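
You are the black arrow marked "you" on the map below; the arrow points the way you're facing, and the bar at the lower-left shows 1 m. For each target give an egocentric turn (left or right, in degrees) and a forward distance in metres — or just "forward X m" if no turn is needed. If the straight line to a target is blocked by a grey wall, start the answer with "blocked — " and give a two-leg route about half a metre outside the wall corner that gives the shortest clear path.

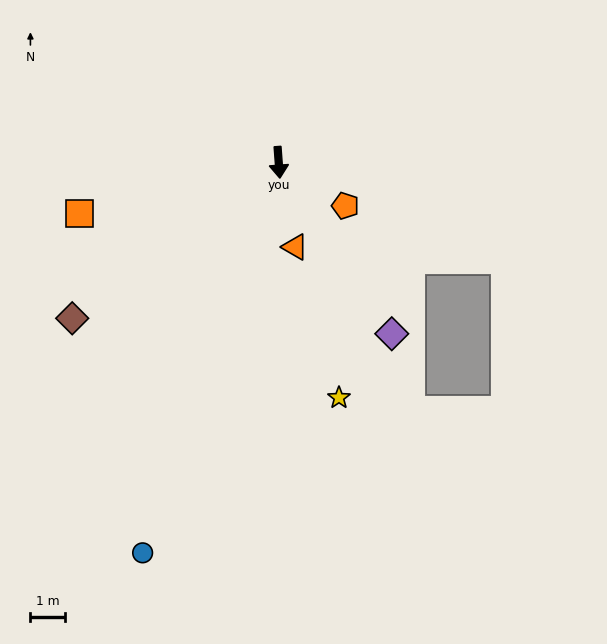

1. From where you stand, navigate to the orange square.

turn right 80°, forward 6.0 m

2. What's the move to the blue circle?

turn right 23°, forward 12.0 m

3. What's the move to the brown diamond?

turn right 57°, forward 7.5 m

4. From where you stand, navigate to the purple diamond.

turn left 29°, forward 6.0 m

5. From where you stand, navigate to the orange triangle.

turn left 7°, forward 2.5 m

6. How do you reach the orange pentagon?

turn left 53°, forward 2.3 m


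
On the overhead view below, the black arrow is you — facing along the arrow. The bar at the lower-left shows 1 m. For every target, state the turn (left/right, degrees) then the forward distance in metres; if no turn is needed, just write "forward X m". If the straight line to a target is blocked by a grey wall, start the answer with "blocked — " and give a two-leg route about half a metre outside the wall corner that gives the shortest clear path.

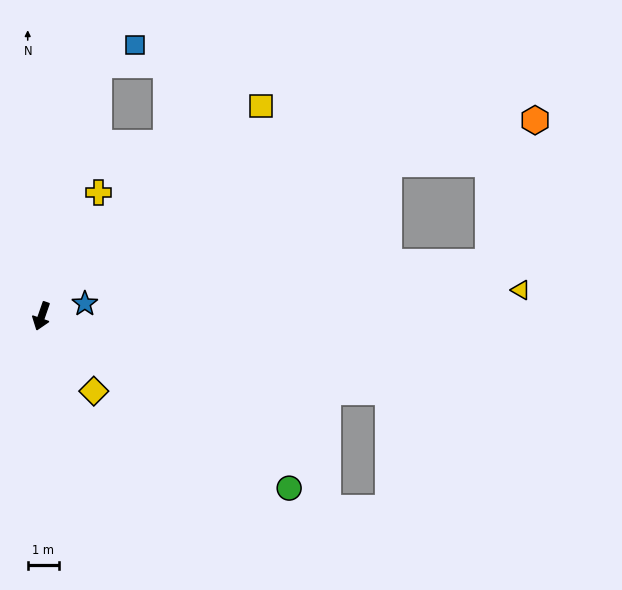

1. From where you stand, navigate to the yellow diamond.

turn left 54°, forward 3.0 m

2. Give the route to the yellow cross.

turn left 174°, forward 4.4 m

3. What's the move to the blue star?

turn left 125°, forward 1.5 m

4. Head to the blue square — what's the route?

blocked — turn right 174°, forward 8.4 m, then turn right 48°, forward 1.3 m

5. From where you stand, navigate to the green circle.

turn left 74°, forward 9.8 m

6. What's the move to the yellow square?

turn left 153°, forward 9.9 m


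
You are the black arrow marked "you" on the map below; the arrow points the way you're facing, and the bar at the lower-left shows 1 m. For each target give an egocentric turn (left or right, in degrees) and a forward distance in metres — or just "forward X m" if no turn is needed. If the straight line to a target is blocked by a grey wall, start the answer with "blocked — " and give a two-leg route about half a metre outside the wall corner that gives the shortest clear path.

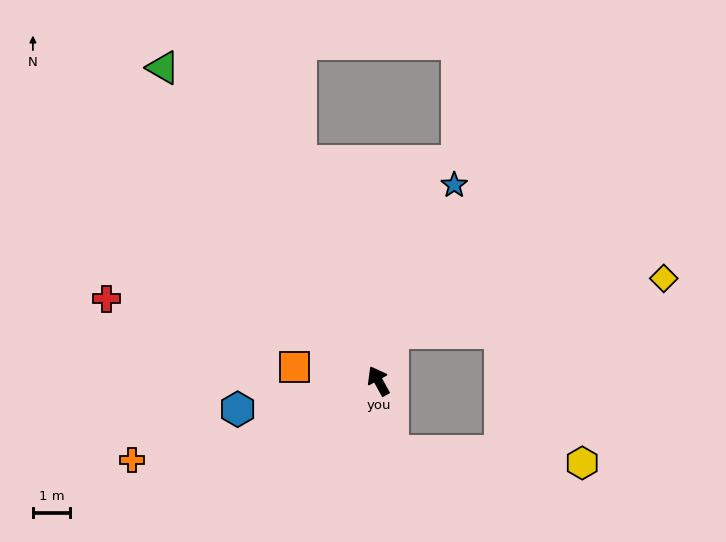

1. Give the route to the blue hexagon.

turn left 72°, forward 3.9 m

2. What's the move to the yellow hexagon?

blocked — turn left 163°, forward 1.9 m, then turn left 74°, forward 5.1 m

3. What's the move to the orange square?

turn left 52°, forward 2.3 m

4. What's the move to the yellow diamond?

blocked — turn right 46°, forward 1.3 m, then turn right 61°, forward 7.4 m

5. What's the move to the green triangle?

turn left 6°, forward 10.2 m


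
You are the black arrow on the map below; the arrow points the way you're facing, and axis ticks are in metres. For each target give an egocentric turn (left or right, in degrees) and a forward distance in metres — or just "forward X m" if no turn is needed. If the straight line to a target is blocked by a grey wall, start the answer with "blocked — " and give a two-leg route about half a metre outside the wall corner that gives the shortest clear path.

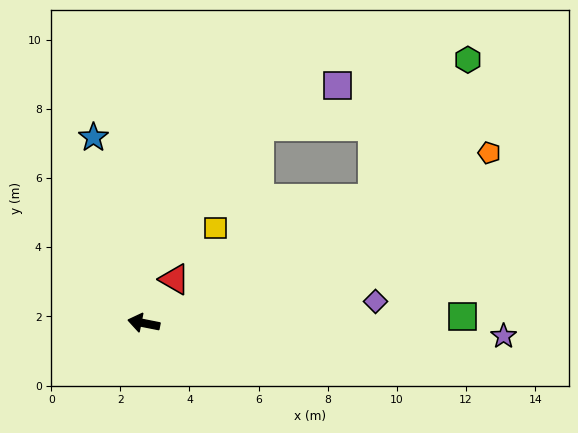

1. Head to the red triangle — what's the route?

turn right 114°, forward 1.5 m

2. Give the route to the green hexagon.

blocked — turn right 140°, forward 7.5 m, then turn left 27°, forward 4.9 m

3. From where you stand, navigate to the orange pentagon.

turn right 143°, forward 11.1 m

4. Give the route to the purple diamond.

turn right 163°, forward 6.7 m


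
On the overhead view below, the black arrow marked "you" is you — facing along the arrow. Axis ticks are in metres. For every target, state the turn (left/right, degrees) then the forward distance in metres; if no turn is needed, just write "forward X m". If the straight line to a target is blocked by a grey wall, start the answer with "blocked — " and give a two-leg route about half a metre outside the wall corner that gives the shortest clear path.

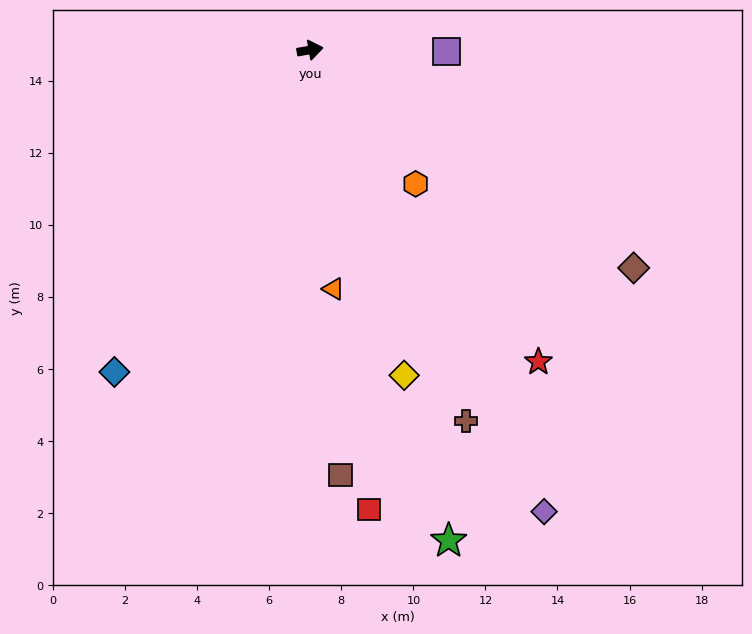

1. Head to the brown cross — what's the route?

turn right 77°, forward 11.2 m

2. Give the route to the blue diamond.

turn right 131°, forward 10.5 m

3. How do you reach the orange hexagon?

turn right 62°, forward 4.7 m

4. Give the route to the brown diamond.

turn right 44°, forward 10.8 m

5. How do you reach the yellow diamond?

turn right 84°, forward 9.4 m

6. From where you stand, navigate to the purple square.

turn right 10°, forward 3.8 m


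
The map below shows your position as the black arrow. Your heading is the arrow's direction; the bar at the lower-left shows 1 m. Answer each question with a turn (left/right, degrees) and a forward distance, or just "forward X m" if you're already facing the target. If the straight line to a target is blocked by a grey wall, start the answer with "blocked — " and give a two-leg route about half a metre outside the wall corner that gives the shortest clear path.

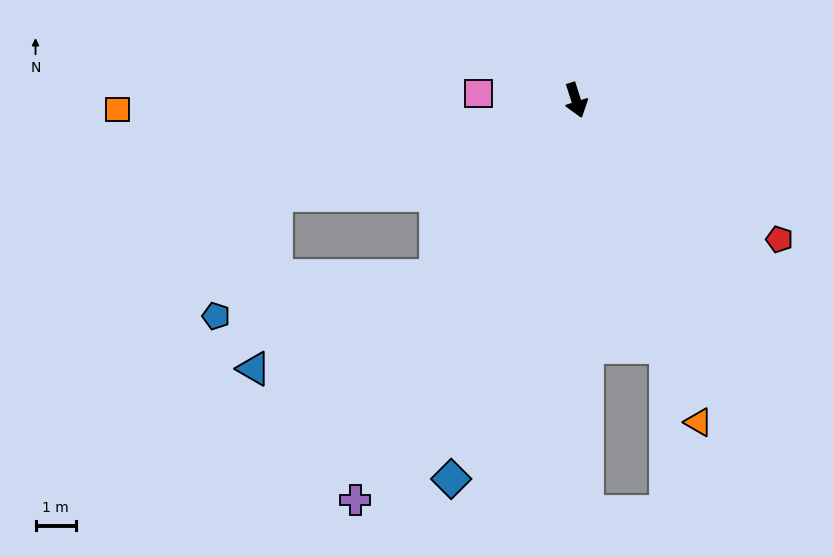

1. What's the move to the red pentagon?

turn left 38°, forward 6.1 m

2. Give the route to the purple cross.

turn right 47°, forward 11.2 m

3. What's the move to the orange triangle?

turn left 3°, forward 8.5 m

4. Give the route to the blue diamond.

turn right 36°, forward 9.8 m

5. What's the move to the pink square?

turn right 112°, forward 2.4 m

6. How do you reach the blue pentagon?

blocked — turn right 56°, forward 5.5 m, then turn right 41°, forward 5.5 m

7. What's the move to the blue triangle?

blocked — turn right 56°, forward 5.5 m, then turn right 25°, forward 5.0 m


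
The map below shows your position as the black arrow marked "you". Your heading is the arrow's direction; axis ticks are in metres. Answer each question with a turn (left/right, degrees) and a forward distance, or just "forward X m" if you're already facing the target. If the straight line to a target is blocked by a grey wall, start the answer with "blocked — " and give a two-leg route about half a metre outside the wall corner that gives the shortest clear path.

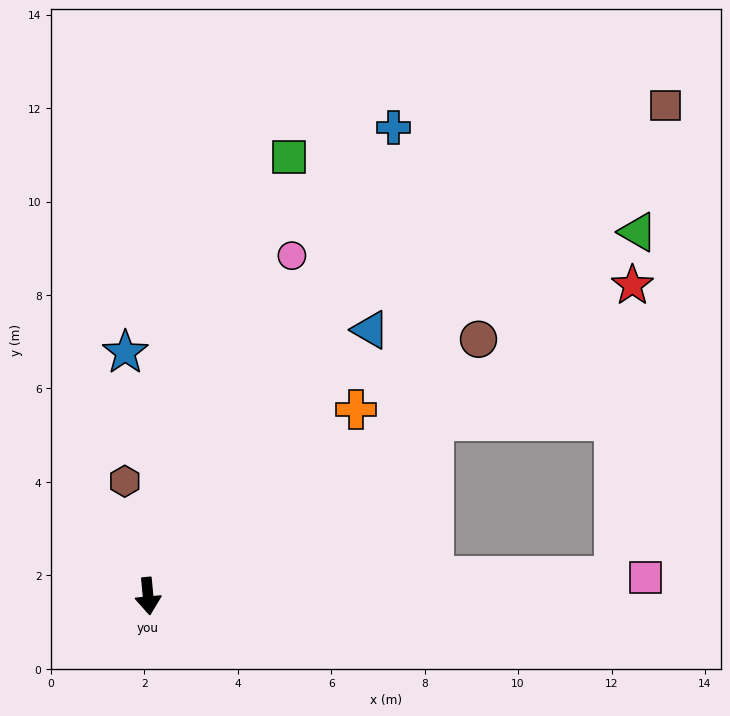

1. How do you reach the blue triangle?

turn left 135°, forward 7.4 m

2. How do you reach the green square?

turn left 157°, forward 9.9 m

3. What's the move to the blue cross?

turn left 147°, forward 11.3 m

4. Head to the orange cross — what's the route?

turn left 127°, forward 6.0 m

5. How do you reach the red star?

turn left 117°, forward 12.3 m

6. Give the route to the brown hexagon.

turn right 174°, forward 2.5 m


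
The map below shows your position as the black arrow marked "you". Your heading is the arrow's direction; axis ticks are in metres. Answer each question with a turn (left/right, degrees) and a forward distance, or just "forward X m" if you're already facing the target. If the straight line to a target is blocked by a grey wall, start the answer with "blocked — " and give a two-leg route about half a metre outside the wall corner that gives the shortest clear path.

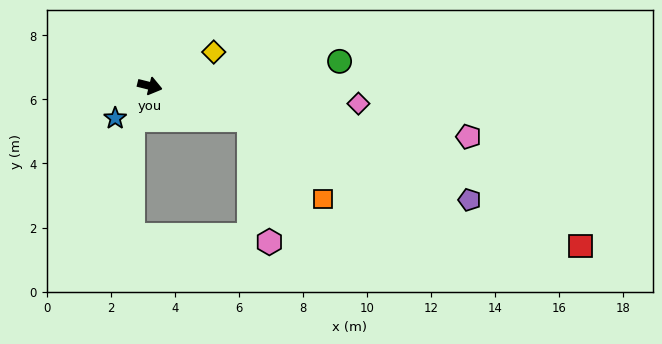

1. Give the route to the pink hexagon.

blocked — turn right 4°, forward 3.3 m, then turn right 63°, forward 3.9 m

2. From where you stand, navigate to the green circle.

turn left 21°, forward 6.0 m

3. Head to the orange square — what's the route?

blocked — turn right 4°, forward 3.3 m, then turn right 30°, forward 3.4 m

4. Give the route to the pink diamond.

turn left 9°, forward 6.5 m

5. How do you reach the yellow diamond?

turn left 42°, forward 2.3 m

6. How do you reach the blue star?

turn right 123°, forward 1.5 m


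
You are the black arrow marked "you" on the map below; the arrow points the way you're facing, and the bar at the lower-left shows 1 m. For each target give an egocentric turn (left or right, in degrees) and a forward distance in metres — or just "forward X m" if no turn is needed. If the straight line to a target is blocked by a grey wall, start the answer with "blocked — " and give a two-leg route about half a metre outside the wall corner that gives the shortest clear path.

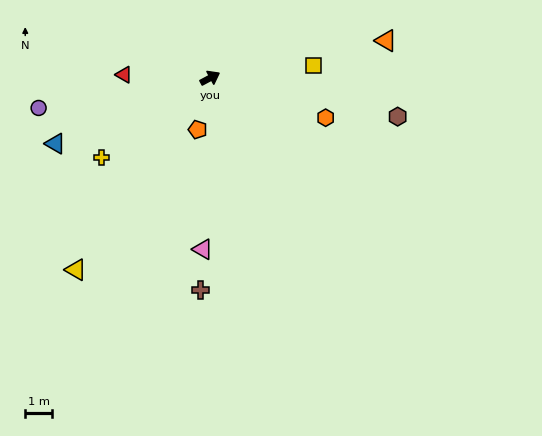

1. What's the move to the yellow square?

turn right 21°, forward 3.9 m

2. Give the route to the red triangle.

turn left 150°, forward 3.2 m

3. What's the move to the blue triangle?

turn left 175°, forward 6.3 m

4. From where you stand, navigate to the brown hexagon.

turn right 40°, forward 7.1 m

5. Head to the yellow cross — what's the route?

turn right 172°, forward 5.0 m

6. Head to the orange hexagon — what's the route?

turn right 47°, forward 4.6 m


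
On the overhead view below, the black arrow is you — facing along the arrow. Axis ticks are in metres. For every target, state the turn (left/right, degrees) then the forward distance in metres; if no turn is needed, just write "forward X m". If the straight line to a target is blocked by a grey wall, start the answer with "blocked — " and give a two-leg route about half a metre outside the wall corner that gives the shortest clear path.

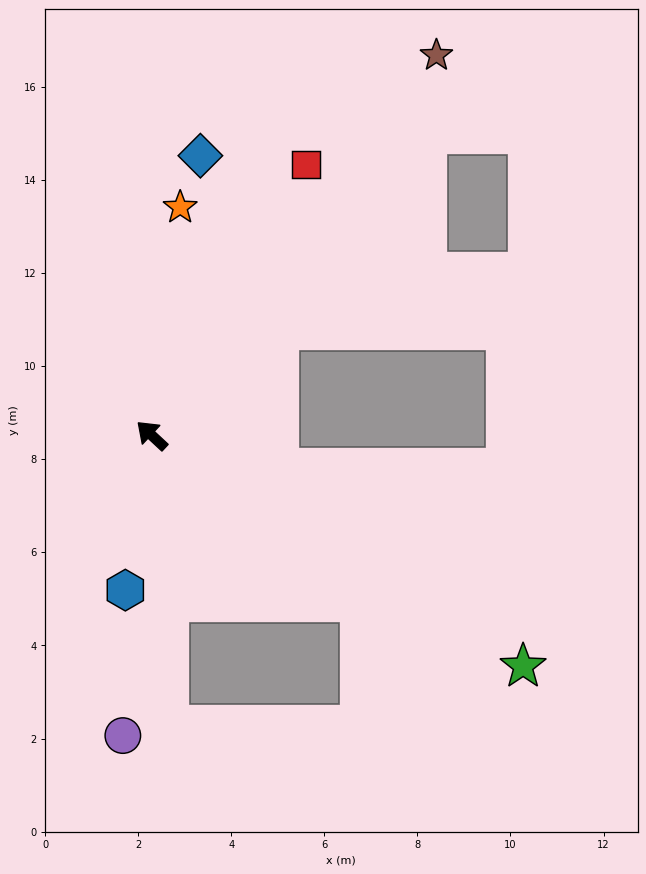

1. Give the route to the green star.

turn right 169°, forward 9.4 m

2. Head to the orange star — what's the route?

turn right 54°, forward 4.9 m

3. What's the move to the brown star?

turn right 84°, forward 10.2 m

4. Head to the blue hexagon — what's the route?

turn left 123°, forward 3.4 m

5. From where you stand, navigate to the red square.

turn right 77°, forward 6.7 m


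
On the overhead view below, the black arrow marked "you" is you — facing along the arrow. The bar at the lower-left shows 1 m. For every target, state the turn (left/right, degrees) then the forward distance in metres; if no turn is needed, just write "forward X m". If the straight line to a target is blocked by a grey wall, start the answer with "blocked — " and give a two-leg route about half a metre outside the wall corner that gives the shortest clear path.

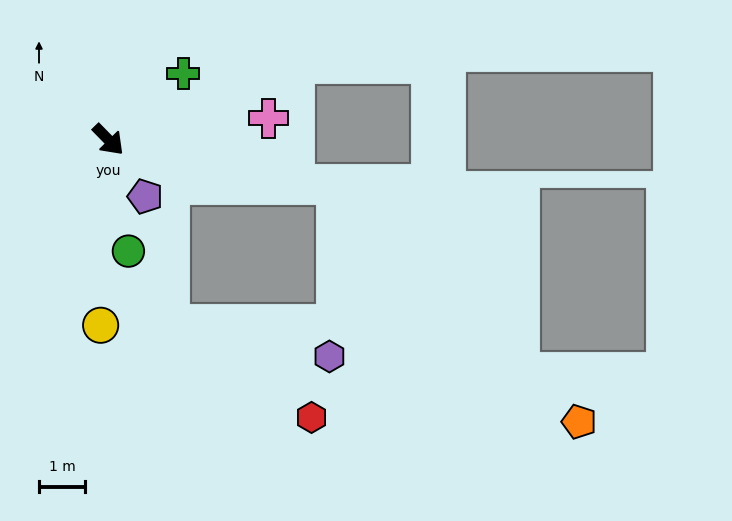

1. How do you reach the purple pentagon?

turn right 11°, forward 1.5 m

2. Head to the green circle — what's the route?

turn right 34°, forward 2.4 m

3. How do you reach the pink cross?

turn left 53°, forward 3.5 m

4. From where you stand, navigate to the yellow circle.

turn right 47°, forward 4.0 m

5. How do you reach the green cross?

turn left 87°, forward 2.2 m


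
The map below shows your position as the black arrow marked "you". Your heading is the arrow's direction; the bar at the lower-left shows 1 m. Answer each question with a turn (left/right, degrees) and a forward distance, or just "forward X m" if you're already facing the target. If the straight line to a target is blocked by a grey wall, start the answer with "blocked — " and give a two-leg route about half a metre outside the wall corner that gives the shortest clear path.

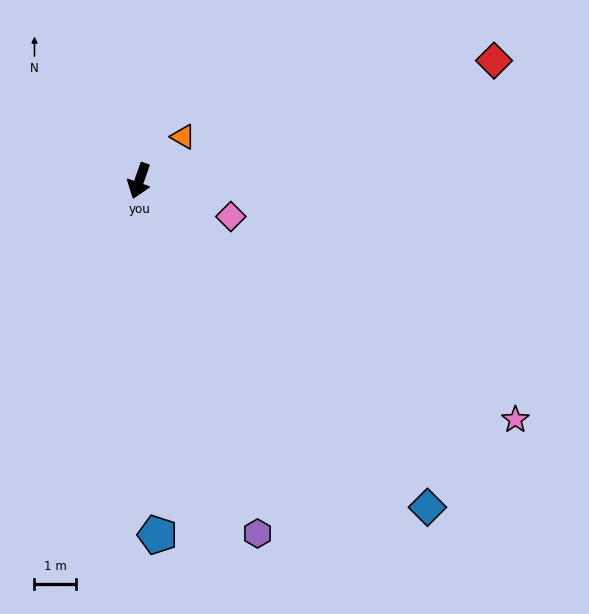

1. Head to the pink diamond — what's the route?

turn left 88°, forward 2.4 m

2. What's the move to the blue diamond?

turn left 61°, forward 10.4 m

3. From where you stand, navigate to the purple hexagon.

turn left 38°, forward 8.9 m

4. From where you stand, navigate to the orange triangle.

turn left 154°, forward 1.5 m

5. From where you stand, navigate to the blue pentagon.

turn left 22°, forward 8.5 m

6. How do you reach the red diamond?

turn left 128°, forward 9.0 m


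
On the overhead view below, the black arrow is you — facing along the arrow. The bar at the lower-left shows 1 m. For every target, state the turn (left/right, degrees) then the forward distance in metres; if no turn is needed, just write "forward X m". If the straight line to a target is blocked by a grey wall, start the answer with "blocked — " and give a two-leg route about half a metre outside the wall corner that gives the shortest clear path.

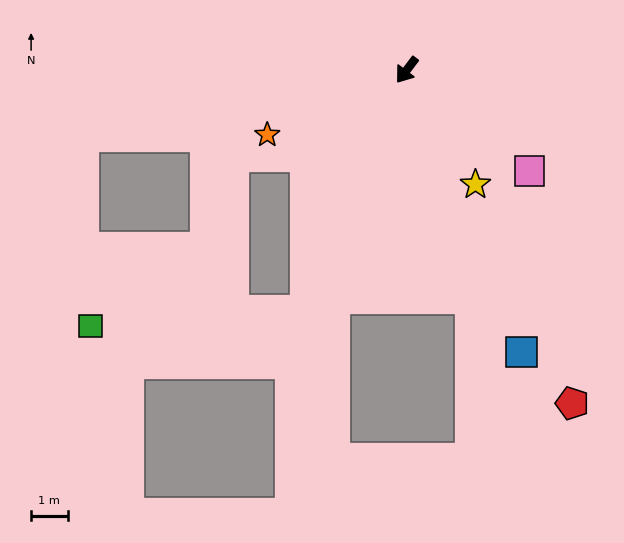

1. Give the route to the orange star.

turn right 28°, forward 4.2 m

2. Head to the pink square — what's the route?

turn left 88°, forward 4.3 m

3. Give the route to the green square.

blocked — turn left 14°, forward 7.1 m, then turn right 63°, forward 5.9 m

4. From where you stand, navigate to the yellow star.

turn left 68°, forward 3.6 m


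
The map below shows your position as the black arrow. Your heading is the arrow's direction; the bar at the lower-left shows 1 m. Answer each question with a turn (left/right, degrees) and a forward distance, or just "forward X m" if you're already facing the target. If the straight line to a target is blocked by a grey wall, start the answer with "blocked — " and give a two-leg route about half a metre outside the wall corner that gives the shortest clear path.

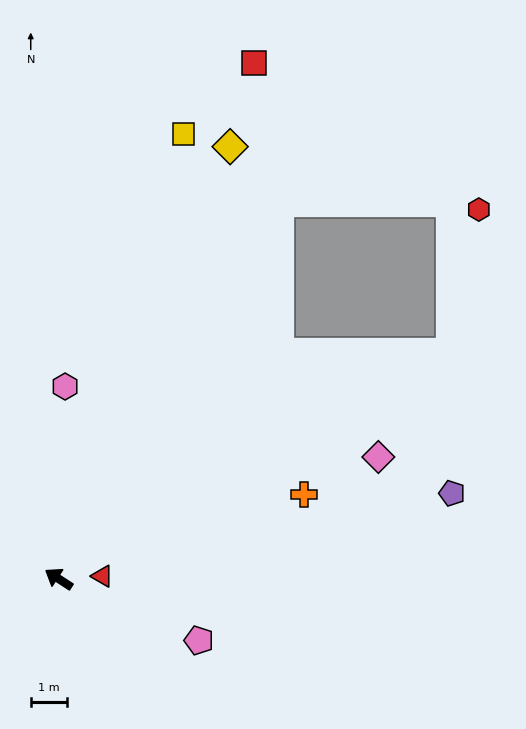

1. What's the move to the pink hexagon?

turn right 59°, forward 5.3 m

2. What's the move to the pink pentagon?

turn right 171°, forward 4.2 m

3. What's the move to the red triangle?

turn right 143°, forward 1.2 m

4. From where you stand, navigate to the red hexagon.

blocked — turn right 117°, forward 12.5 m, then turn left 49°, forward 4.0 m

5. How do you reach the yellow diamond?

turn right 79°, forward 12.8 m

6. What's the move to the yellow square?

turn right 73°, forward 12.8 m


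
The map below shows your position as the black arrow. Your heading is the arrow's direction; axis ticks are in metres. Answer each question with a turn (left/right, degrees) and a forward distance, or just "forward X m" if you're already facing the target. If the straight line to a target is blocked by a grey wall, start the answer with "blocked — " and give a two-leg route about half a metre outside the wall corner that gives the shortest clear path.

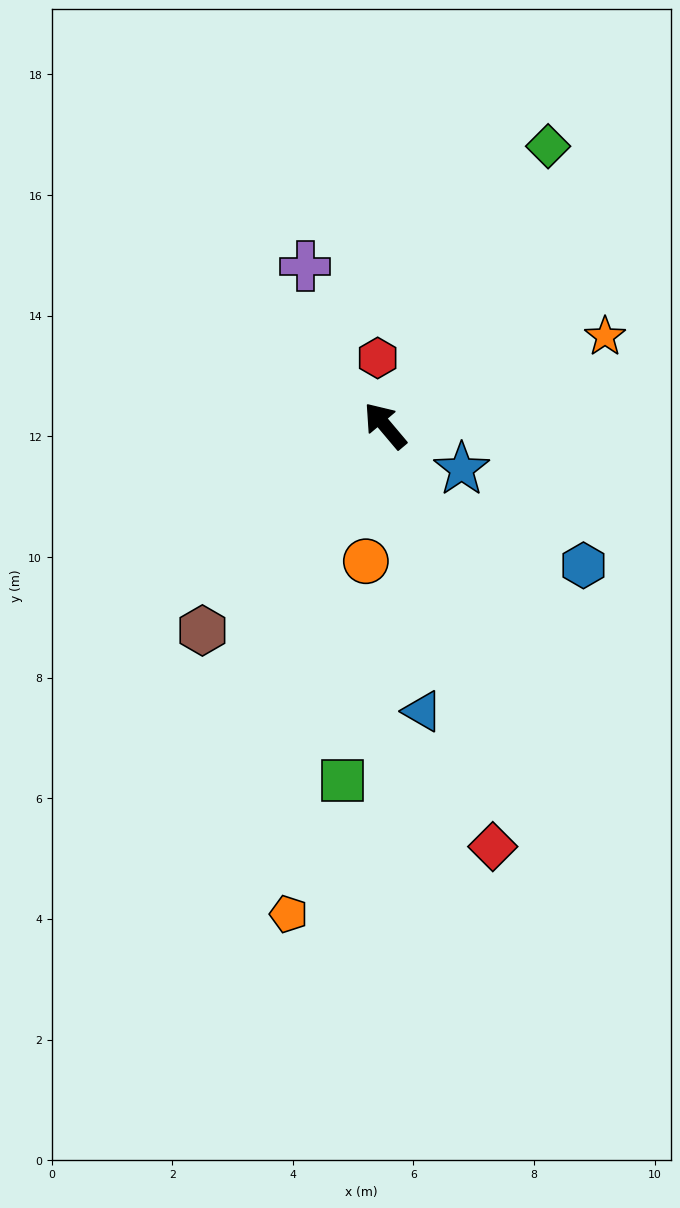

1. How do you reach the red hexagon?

turn right 34°, forward 1.1 m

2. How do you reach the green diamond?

turn right 70°, forward 5.4 m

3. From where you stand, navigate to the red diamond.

turn left 154°, forward 7.2 m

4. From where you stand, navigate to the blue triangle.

turn left 147°, forward 4.8 m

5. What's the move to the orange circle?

turn left 132°, forward 2.3 m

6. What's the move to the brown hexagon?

turn left 98°, forward 4.5 m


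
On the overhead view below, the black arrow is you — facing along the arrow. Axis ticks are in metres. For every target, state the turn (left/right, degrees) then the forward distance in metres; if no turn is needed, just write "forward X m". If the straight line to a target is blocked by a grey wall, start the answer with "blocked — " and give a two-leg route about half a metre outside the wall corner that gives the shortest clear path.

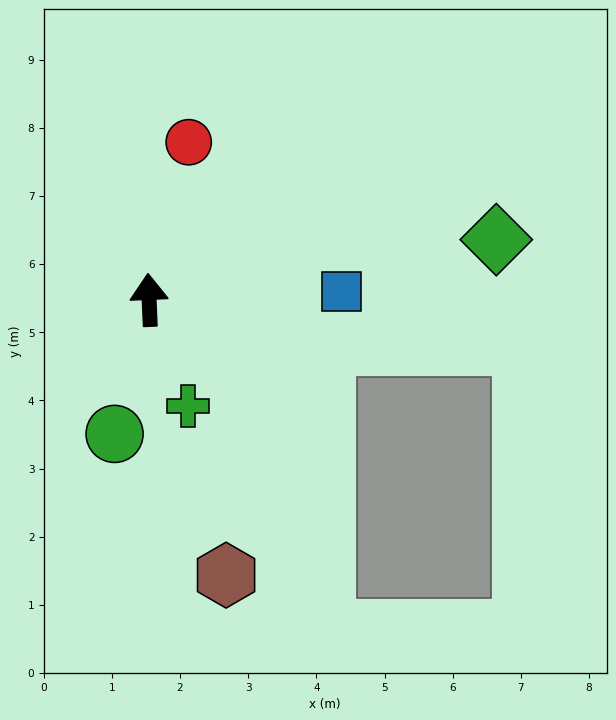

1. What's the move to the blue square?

turn right 90°, forward 2.8 m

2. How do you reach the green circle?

turn left 163°, forward 2.0 m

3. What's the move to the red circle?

turn right 17°, forward 2.4 m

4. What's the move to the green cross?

turn right 162°, forward 1.7 m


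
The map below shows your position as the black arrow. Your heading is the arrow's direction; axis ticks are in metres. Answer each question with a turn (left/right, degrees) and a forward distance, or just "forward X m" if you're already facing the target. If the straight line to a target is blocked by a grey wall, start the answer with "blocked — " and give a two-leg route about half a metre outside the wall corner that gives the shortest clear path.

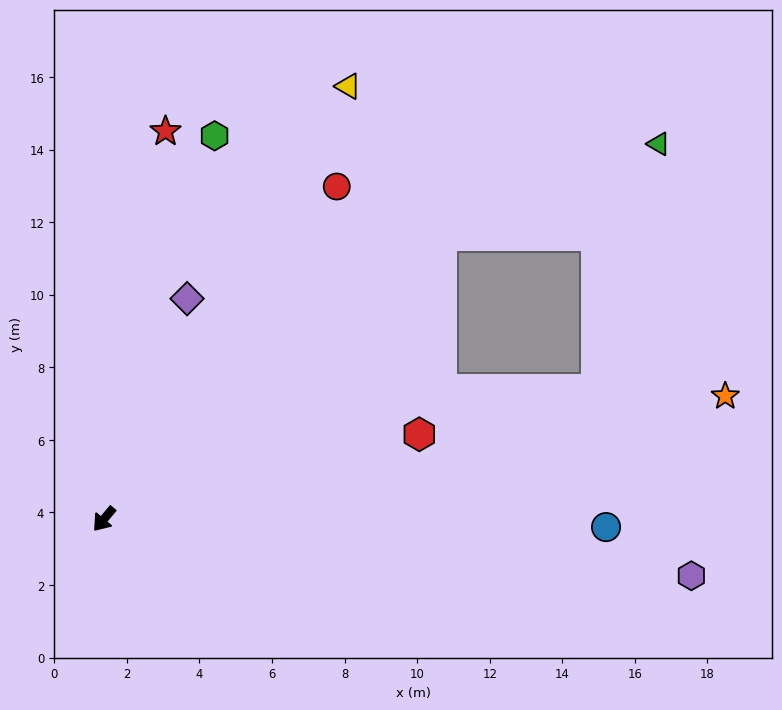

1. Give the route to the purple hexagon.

turn left 124°, forward 16.3 m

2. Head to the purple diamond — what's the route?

turn right 161°, forward 6.5 m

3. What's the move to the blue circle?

turn left 129°, forward 13.8 m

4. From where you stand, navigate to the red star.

turn right 149°, forward 10.8 m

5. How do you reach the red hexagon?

turn left 145°, forward 9.0 m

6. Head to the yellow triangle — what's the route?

turn right 170°, forward 13.7 m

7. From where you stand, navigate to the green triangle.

blocked — turn left 170°, forward 12.2 m, then turn right 17°, forward 6.5 m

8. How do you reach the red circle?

turn right 175°, forward 11.2 m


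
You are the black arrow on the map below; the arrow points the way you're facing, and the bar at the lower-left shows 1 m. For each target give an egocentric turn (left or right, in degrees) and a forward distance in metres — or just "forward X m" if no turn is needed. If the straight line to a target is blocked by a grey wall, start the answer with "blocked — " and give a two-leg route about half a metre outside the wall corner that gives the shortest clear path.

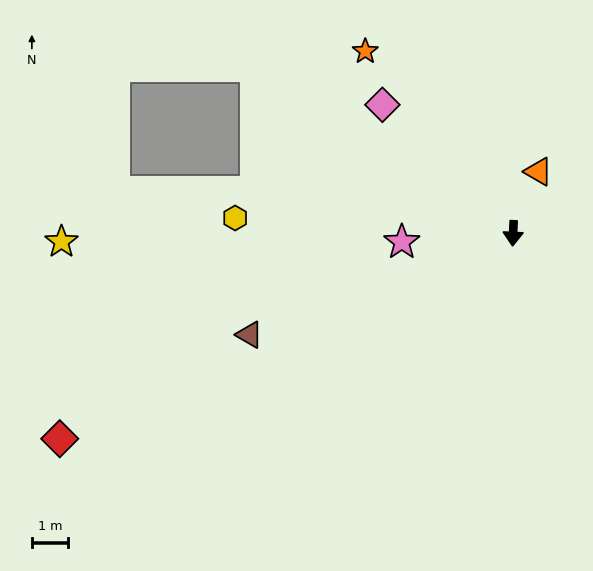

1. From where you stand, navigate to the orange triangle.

turn left 160°, forward 1.8 m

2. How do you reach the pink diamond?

turn right 132°, forward 5.1 m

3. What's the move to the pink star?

turn right 83°, forward 3.1 m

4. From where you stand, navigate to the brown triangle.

turn right 66°, forward 7.8 m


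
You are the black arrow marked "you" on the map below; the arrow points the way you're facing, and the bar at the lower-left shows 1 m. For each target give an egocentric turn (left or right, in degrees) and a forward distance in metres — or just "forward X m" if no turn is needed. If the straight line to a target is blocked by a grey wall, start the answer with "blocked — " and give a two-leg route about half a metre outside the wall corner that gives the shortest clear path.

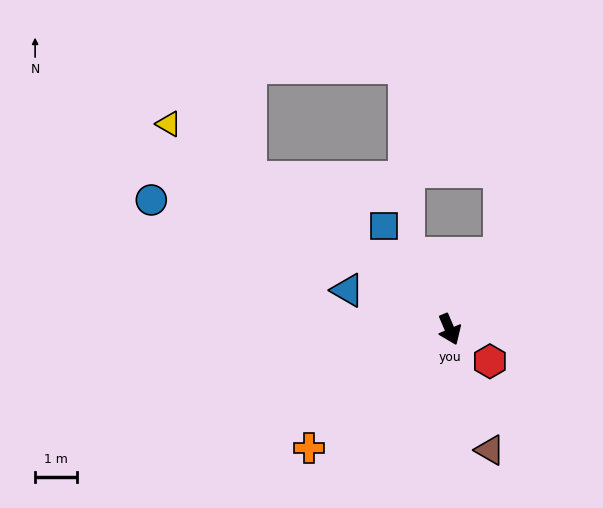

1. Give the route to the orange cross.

turn right 73°, forward 4.4 m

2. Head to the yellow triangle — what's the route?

turn right 149°, forward 8.3 m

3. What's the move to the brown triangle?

turn right 5°, forward 3.0 m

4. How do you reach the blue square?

turn right 171°, forward 2.9 m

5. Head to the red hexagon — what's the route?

turn left 29°, forward 1.2 m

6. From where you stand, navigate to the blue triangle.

turn right 134°, forward 2.6 m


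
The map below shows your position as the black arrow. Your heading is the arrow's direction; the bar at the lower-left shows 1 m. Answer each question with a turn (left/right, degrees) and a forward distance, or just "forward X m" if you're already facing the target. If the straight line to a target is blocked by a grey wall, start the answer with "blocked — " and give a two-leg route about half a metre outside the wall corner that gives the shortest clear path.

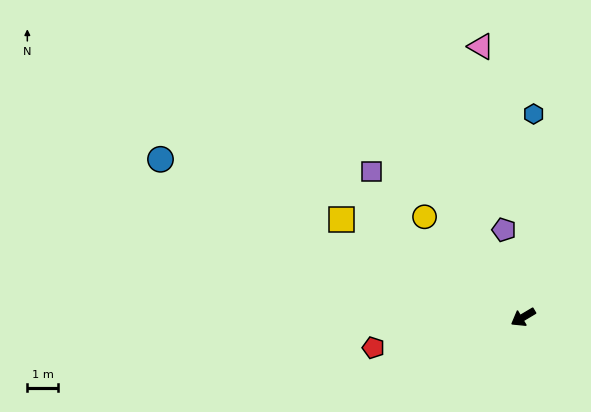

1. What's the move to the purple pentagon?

turn right 108°, forward 2.9 m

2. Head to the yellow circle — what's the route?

turn right 76°, forward 4.6 m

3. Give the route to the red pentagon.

turn right 19°, forward 5.0 m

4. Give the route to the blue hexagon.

turn right 124°, forward 6.7 m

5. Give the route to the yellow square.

turn right 59°, forward 6.8 m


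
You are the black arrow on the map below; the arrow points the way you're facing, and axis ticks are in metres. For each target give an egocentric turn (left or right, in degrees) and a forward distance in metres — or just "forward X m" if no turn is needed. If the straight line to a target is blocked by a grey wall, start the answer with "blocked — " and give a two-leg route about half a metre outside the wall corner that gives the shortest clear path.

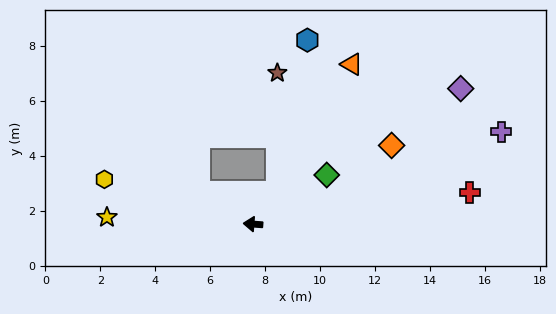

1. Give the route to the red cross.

turn right 167°, forward 8.0 m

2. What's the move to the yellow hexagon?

turn right 13°, forward 5.7 m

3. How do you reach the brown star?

blocked — turn right 123°, forward 1.4 m, then turn left 37°, forward 4.3 m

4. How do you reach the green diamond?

turn right 142°, forward 3.2 m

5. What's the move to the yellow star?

forward 5.3 m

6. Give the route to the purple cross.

turn right 155°, forward 9.6 m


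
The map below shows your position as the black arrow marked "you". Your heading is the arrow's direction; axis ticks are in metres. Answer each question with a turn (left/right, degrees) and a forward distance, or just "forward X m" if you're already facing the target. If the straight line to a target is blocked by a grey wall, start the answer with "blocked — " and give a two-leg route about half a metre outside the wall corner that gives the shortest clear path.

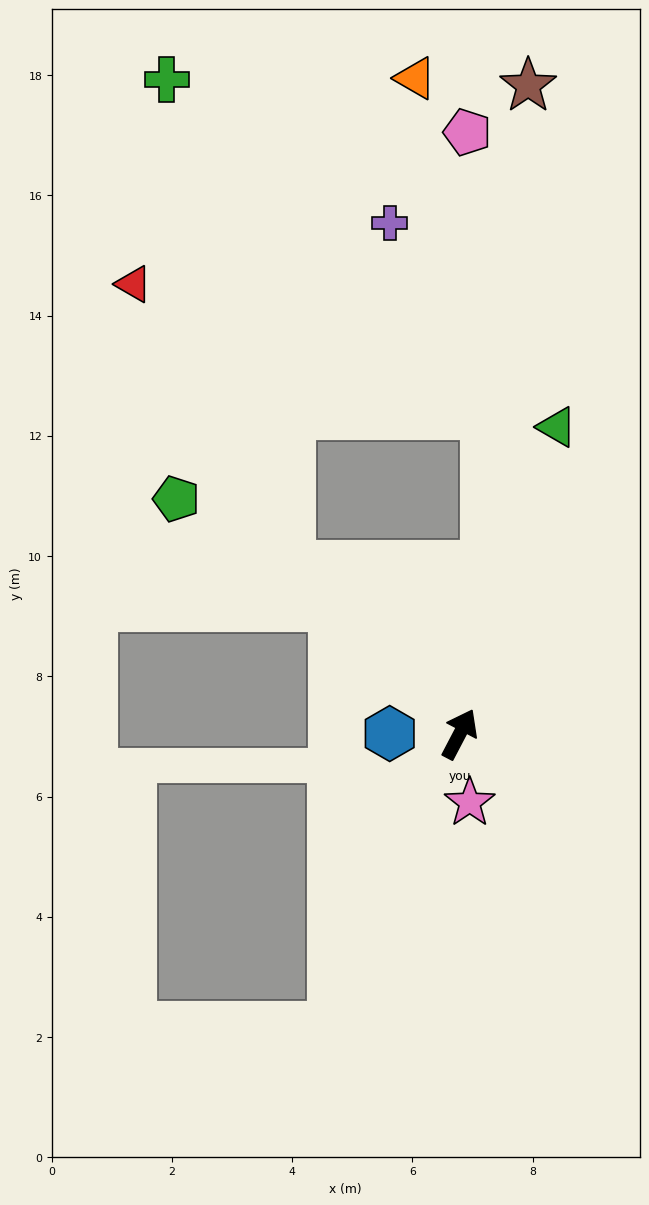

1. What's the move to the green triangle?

turn left 10°, forward 5.4 m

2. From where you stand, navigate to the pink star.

turn right 144°, forward 1.2 m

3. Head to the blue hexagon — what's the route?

turn left 117°, forward 1.2 m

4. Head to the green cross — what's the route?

blocked — turn left 73°, forward 4.0 m, then turn right 31°, forward 8.3 m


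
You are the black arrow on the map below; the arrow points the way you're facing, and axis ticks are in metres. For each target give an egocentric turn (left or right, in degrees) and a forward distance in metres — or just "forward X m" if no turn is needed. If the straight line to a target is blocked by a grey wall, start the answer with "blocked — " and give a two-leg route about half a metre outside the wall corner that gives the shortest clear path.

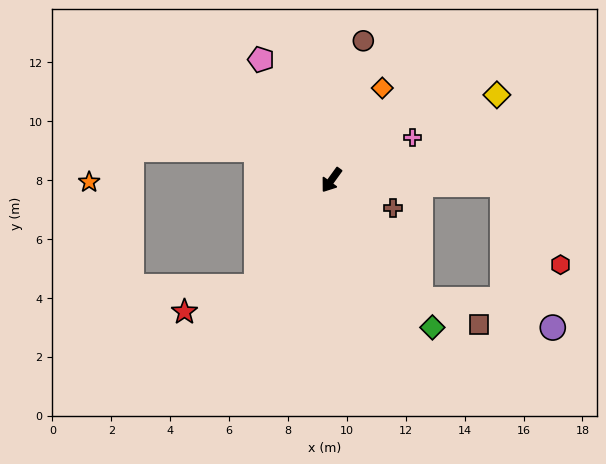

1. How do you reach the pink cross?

turn left 154°, forward 3.1 m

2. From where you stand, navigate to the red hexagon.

blocked — turn left 124°, forward 5.8 m, then turn right 52°, forward 3.4 m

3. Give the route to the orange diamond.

turn right 173°, forward 3.6 m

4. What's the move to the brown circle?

turn right 157°, forward 4.9 m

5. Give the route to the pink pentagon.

turn right 114°, forward 4.7 m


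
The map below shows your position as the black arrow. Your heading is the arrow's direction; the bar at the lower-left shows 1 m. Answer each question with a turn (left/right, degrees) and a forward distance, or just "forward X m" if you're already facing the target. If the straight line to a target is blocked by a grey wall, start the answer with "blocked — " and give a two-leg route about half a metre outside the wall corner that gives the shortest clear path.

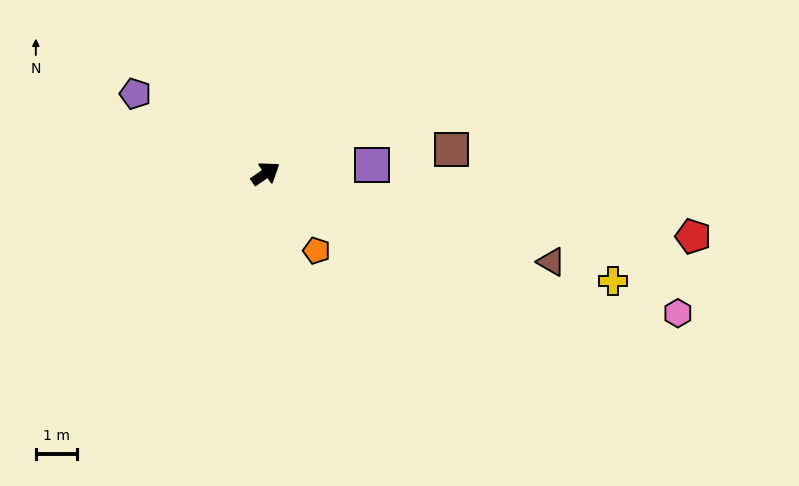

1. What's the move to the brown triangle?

turn right 52°, forward 7.3 m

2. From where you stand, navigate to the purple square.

turn right 30°, forward 2.6 m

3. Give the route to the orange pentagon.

turn right 91°, forward 2.3 m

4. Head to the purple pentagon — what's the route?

turn left 114°, forward 3.7 m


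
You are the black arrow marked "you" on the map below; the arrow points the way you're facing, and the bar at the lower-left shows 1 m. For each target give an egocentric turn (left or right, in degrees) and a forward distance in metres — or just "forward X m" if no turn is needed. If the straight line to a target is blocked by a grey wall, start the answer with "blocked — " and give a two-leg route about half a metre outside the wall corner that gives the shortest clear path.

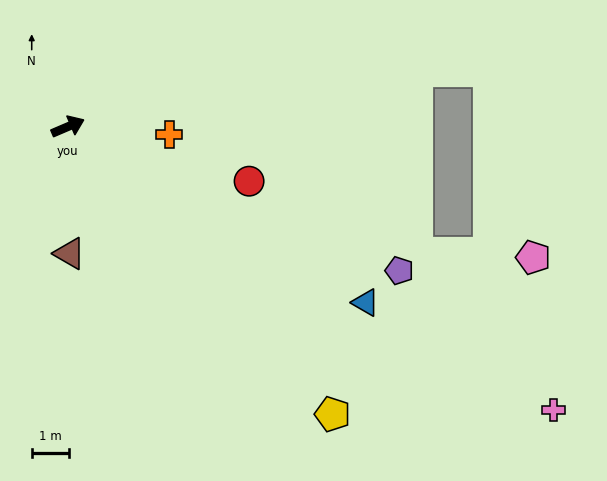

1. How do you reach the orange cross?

turn right 28°, forward 2.7 m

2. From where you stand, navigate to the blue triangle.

turn right 54°, forward 9.3 m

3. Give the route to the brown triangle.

turn right 112°, forward 3.4 m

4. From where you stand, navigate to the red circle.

turn right 40°, forward 5.1 m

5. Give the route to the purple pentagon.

turn right 47°, forward 9.7 m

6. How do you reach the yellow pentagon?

turn right 71°, forward 10.5 m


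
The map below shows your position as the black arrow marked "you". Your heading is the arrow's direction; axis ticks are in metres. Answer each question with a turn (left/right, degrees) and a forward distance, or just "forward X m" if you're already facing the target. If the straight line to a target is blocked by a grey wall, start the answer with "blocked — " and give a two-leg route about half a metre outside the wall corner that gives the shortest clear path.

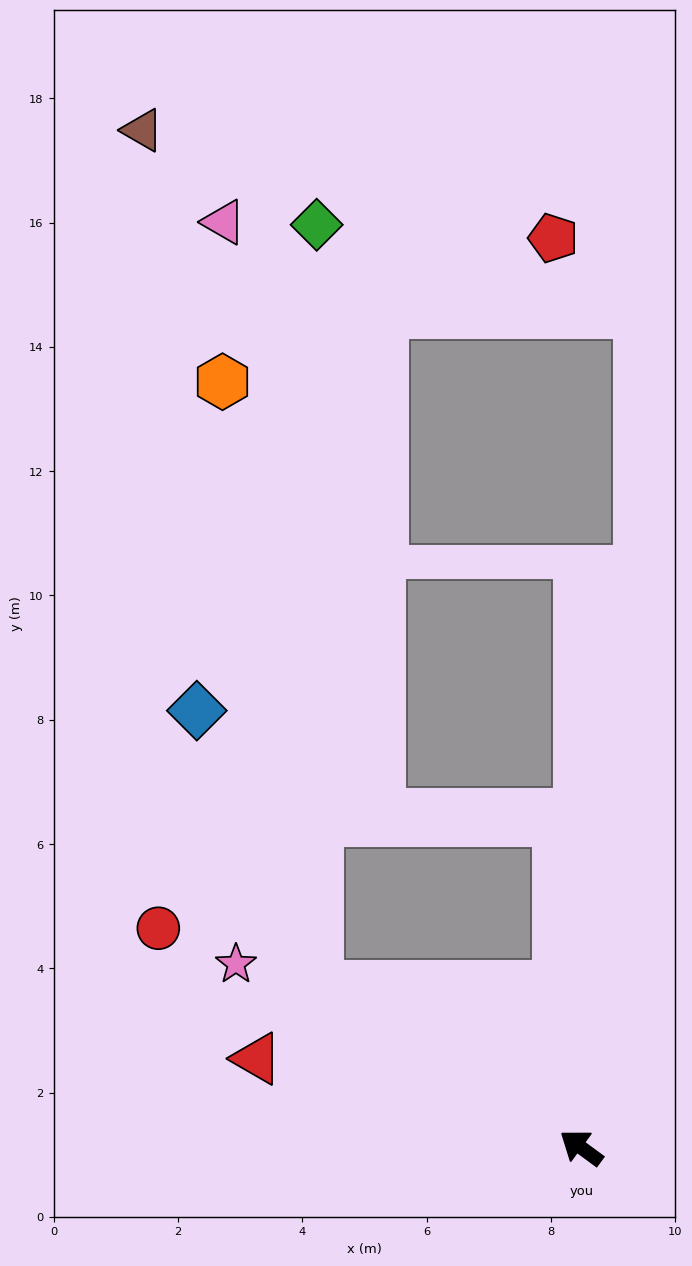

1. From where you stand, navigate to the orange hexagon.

blocked — turn left 5°, forward 5.0 m, then turn right 50°, forward 9.9 m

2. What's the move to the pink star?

turn left 8°, forward 6.3 m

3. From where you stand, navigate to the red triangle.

turn left 21°, forward 5.4 m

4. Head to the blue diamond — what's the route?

blocked — turn left 5°, forward 5.0 m, then turn right 35°, forward 4.8 m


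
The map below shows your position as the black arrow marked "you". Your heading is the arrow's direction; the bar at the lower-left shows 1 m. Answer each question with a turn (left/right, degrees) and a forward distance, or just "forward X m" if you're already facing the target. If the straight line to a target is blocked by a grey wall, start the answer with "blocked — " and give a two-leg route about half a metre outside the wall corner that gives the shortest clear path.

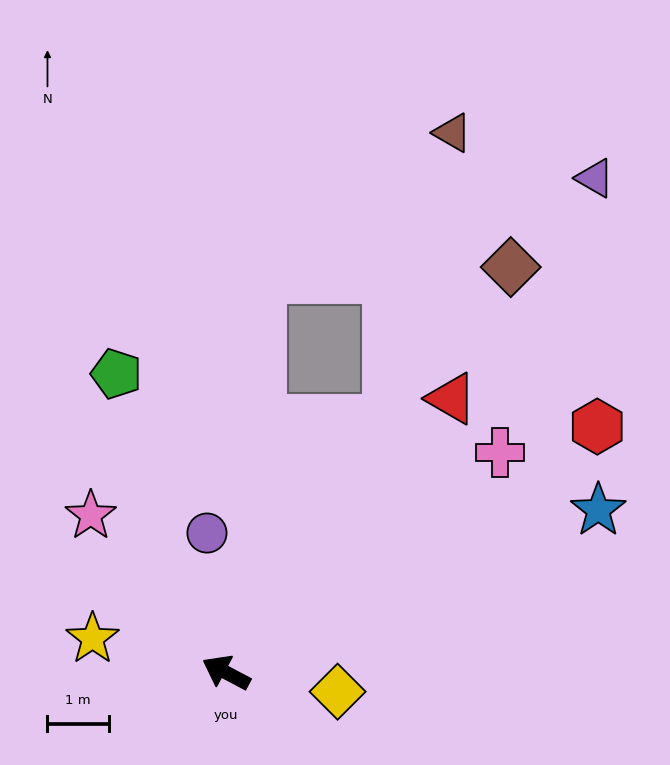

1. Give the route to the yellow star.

turn left 14°, forward 2.2 m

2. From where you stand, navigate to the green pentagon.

turn right 42°, forward 5.2 m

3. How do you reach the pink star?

turn right 21°, forward 3.4 m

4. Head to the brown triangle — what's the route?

blocked — turn right 95°, forward 4.9 m, then turn left 20°, forward 4.8 m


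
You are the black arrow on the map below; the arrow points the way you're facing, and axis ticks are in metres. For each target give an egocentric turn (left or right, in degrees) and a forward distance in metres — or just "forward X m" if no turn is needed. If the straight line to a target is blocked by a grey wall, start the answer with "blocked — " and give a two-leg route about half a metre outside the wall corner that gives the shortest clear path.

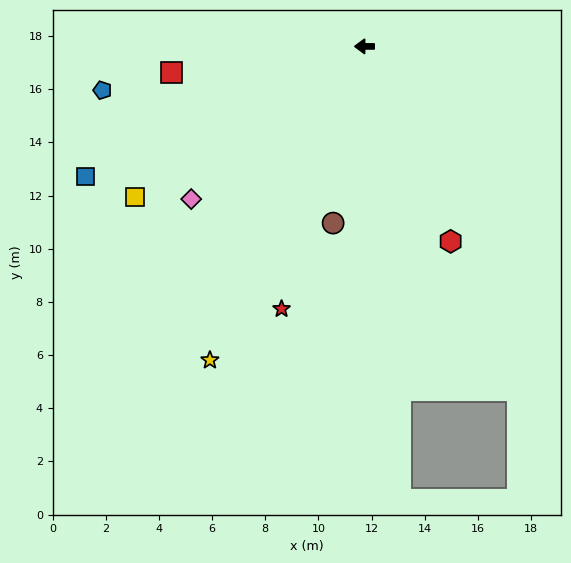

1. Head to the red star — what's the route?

turn left 73°, forward 10.4 m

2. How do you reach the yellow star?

turn left 64°, forward 13.2 m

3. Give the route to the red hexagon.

turn left 114°, forward 8.0 m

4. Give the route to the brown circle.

turn left 80°, forward 6.8 m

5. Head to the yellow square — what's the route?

turn left 33°, forward 10.3 m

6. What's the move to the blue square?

turn left 25°, forward 11.6 m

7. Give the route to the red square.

turn left 8°, forward 7.3 m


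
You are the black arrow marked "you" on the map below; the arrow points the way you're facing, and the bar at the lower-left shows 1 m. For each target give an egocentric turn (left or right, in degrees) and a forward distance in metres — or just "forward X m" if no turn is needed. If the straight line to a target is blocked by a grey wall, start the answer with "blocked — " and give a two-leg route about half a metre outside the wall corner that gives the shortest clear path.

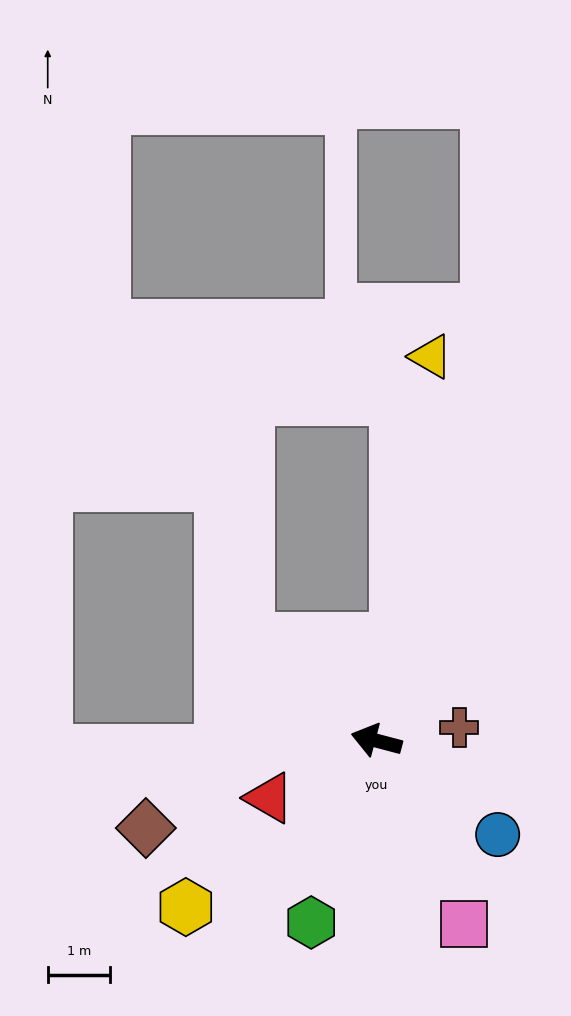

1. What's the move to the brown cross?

turn right 156°, forward 1.3 m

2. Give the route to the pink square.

turn left 130°, forward 3.2 m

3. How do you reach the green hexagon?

turn left 85°, forward 3.1 m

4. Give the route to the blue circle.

turn left 157°, forward 2.4 m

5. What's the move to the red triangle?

turn left 43°, forward 1.9 m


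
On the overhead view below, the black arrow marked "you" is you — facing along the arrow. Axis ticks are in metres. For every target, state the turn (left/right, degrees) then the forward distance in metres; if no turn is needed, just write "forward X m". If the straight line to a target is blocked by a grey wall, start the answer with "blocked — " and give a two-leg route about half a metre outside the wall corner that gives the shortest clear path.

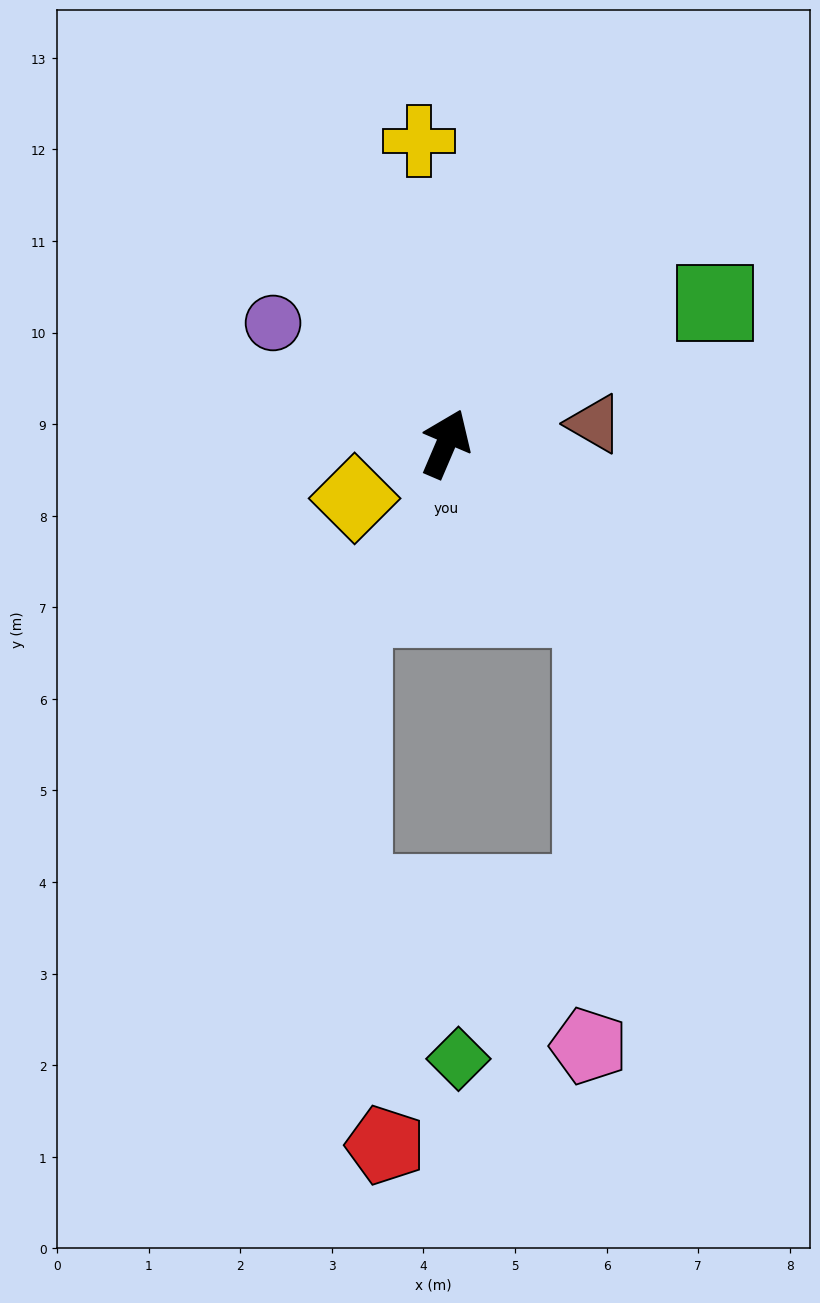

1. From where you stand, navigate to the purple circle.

turn left 78°, forward 2.3 m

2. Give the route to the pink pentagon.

blocked — turn right 115°, forward 2.4 m, then turn right 42°, forward 4.8 m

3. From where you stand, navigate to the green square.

turn right 39°, forward 3.3 m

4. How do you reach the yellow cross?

turn left 28°, forward 3.3 m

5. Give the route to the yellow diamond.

turn left 144°, forward 1.2 m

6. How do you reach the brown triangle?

turn right 59°, forward 1.6 m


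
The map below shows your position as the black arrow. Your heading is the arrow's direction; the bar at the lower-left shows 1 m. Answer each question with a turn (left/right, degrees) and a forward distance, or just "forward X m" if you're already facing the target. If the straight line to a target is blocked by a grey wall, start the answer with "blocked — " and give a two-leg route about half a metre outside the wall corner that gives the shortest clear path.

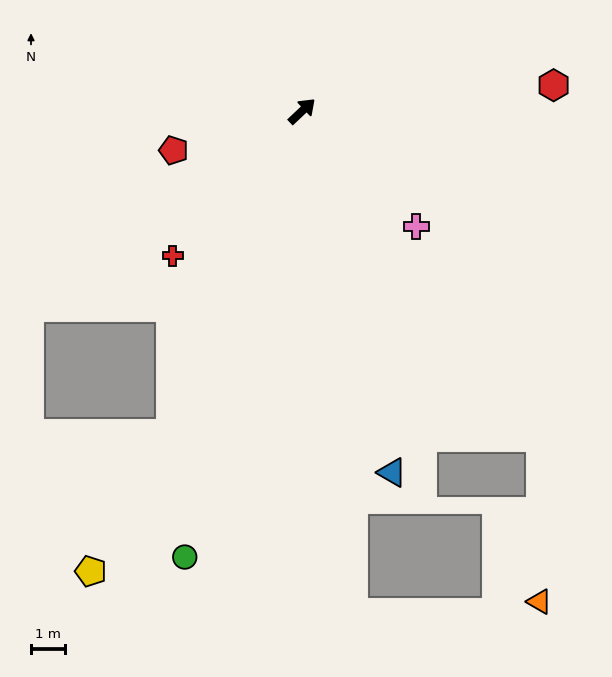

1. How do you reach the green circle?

turn right 148°, forward 13.7 m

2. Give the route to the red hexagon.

turn right 37°, forward 7.5 m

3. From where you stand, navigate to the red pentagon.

turn left 154°, forward 4.0 m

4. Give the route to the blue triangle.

turn right 119°, forward 11.1 m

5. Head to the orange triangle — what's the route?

blocked — turn right 97°, forward 12.0 m, then turn right 37°, forward 4.9 m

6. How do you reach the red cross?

turn right 175°, forward 5.8 m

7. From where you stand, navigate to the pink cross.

turn right 89°, forward 4.8 m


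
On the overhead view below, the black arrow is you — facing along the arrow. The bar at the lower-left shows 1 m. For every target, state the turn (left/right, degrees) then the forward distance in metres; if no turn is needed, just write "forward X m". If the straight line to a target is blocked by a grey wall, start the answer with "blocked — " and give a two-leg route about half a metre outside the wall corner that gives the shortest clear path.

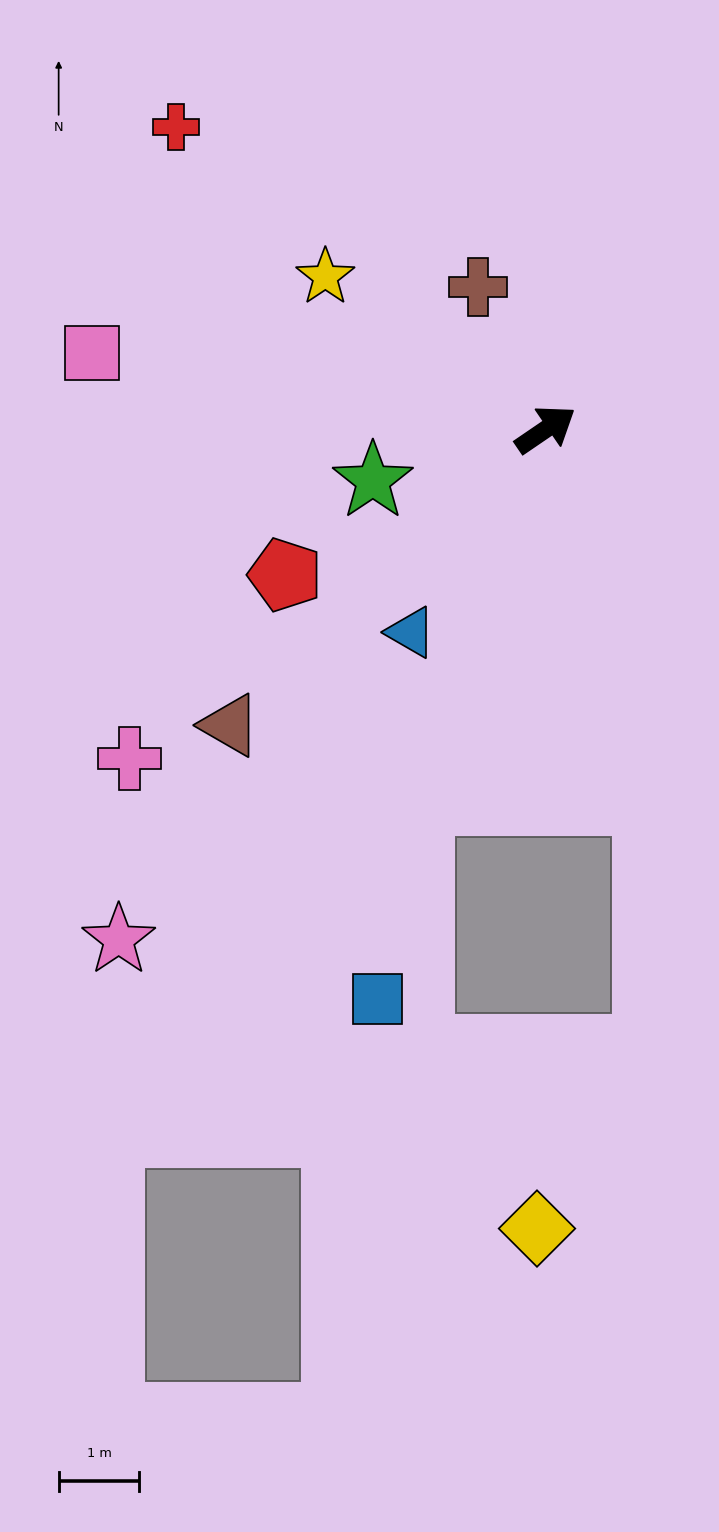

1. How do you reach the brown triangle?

turn right 171°, forward 5.4 m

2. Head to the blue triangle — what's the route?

turn right 158°, forward 3.0 m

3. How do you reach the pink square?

turn left 136°, forward 5.7 m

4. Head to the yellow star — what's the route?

turn left 111°, forward 3.3 m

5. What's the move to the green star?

turn left 162°, forward 2.2 m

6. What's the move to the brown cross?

turn left 81°, forward 2.0 m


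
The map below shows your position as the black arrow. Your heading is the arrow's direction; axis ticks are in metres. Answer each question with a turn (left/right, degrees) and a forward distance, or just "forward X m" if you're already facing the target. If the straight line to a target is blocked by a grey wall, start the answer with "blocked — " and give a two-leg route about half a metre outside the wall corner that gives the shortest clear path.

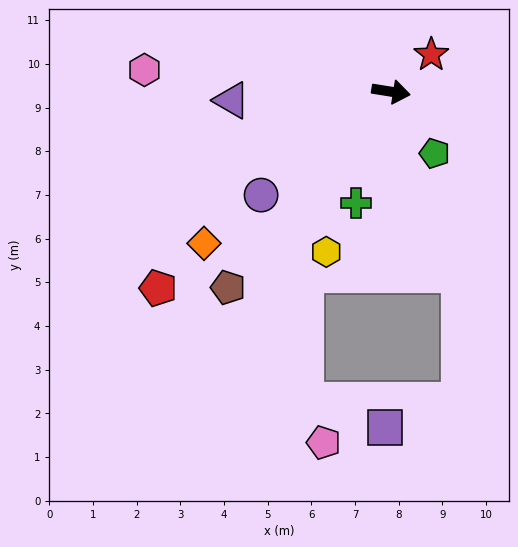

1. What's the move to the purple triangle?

turn right 168°, forward 3.7 m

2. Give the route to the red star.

turn left 52°, forward 1.3 m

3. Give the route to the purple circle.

turn right 132°, forward 3.8 m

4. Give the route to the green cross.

turn right 98°, forward 2.7 m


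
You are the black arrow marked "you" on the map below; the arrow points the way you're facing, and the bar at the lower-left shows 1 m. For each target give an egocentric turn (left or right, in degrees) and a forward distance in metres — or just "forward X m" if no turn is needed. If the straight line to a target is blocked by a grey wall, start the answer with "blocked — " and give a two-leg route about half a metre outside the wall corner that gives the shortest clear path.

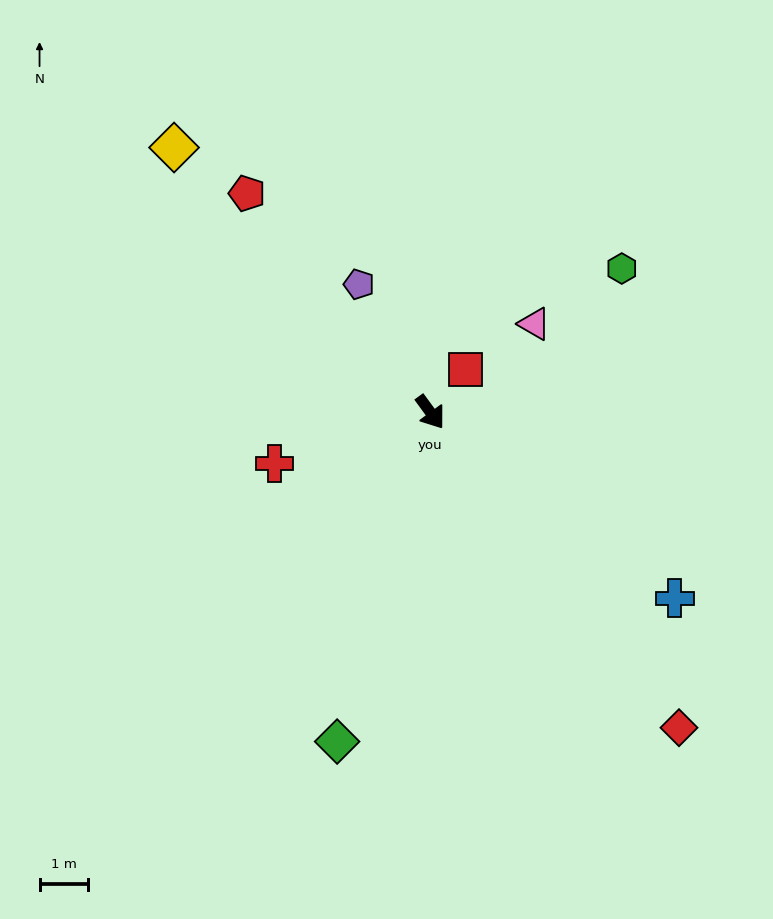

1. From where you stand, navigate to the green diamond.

turn right 52°, forward 7.1 m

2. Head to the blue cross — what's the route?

turn left 17°, forward 6.4 m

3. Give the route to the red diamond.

turn left 2°, forward 8.4 m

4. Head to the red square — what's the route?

turn left 104°, forward 1.2 m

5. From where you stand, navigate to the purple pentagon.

turn left 173°, forward 3.1 m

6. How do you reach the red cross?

turn right 108°, forward 3.4 m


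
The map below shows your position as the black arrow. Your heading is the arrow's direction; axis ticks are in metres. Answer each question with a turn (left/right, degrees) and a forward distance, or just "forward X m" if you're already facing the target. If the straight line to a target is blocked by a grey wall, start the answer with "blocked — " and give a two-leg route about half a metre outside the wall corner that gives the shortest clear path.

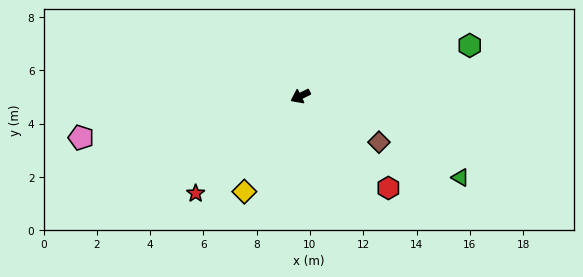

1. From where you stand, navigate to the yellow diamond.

turn left 33°, forward 4.2 m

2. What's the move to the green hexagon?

turn left 170°, forward 6.6 m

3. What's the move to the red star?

turn left 17°, forward 5.4 m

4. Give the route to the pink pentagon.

turn right 16°, forward 8.4 m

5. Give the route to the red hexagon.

turn left 107°, forward 4.8 m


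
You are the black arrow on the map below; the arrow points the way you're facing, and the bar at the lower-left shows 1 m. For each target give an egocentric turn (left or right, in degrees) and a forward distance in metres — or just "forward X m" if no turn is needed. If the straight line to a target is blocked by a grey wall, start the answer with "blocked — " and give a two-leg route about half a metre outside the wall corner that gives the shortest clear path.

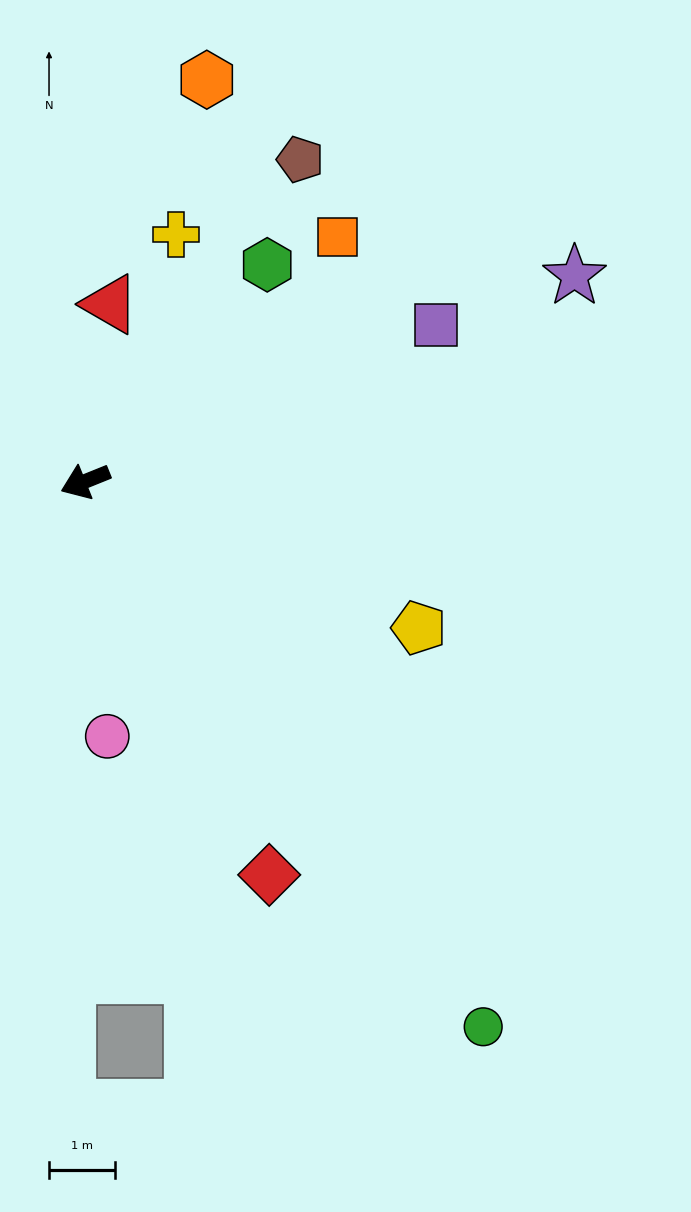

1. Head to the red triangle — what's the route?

turn right 120°, forward 2.7 m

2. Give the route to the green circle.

turn left 104°, forward 10.2 m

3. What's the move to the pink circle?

turn left 73°, forward 3.9 m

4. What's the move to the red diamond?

turn left 93°, forward 6.5 m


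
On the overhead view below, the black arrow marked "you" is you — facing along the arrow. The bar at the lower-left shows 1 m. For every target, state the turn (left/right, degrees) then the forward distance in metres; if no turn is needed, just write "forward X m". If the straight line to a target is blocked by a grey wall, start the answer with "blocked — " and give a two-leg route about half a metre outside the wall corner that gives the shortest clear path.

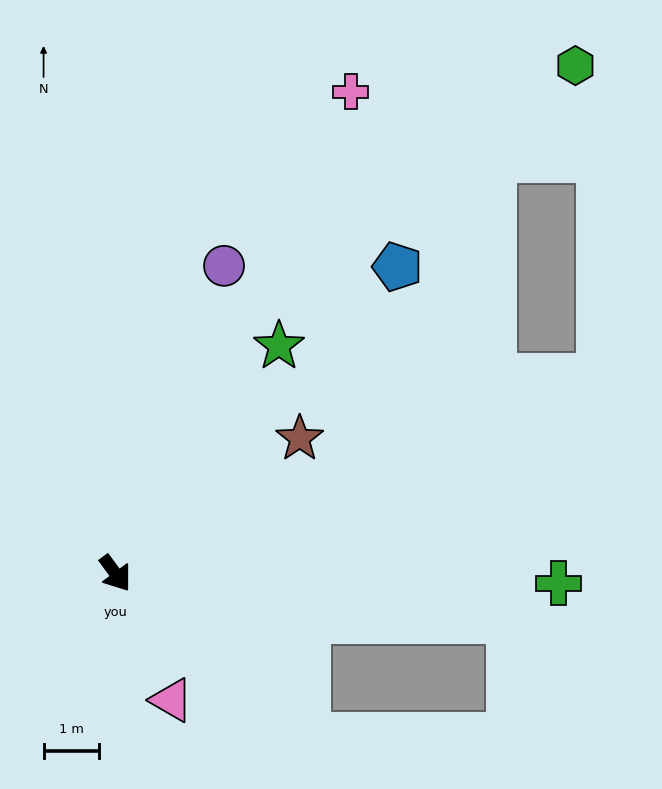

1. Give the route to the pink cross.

turn left 118°, forward 9.7 m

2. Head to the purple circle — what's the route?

turn left 124°, forward 5.9 m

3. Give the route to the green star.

turn left 108°, forward 5.1 m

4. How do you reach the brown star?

turn left 90°, forward 4.1 m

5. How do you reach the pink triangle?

turn right 12°, forward 2.5 m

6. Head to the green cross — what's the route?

turn left 52°, forward 8.0 m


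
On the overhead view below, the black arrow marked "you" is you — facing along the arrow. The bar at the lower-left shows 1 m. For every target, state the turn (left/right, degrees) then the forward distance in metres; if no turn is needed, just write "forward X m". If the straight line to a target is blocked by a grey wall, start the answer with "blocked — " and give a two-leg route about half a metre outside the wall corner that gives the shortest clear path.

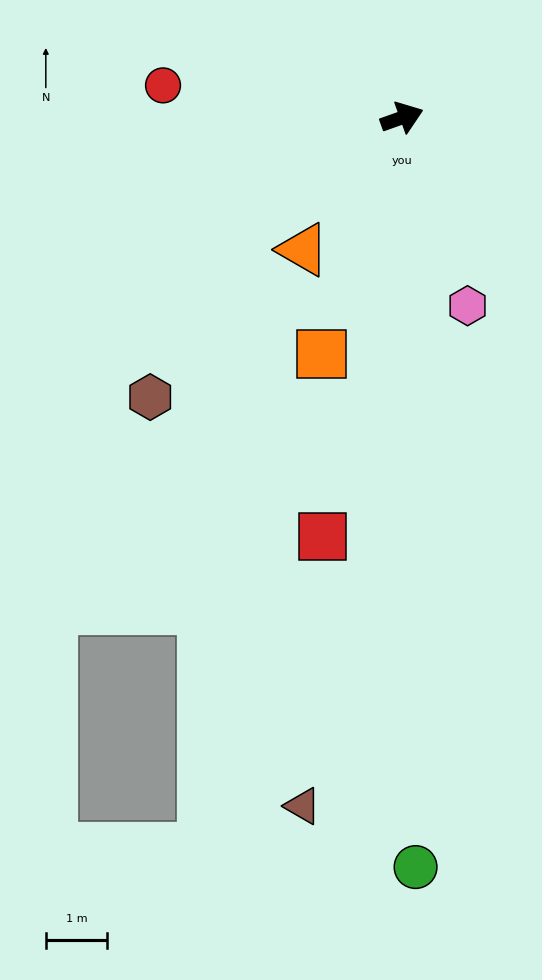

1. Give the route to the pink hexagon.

turn right 90°, forward 3.2 m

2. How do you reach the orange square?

turn right 128°, forward 4.1 m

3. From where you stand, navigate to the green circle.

turn right 109°, forward 12.2 m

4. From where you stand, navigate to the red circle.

turn left 153°, forward 3.9 m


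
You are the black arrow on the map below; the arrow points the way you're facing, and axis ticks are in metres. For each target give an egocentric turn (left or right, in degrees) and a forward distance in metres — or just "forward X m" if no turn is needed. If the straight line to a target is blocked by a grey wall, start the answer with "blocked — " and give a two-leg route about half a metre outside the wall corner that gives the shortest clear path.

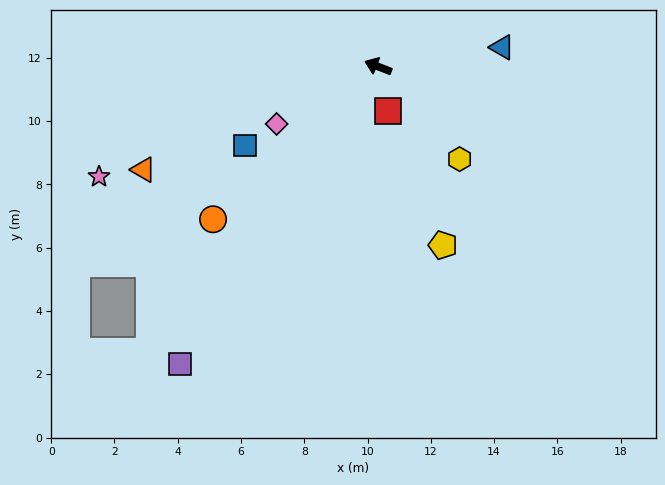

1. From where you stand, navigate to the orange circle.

turn left 64°, forward 7.1 m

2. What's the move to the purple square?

turn left 78°, forward 11.3 m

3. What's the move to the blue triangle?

turn right 150°, forward 4.0 m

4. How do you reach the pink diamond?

turn left 51°, forward 3.7 m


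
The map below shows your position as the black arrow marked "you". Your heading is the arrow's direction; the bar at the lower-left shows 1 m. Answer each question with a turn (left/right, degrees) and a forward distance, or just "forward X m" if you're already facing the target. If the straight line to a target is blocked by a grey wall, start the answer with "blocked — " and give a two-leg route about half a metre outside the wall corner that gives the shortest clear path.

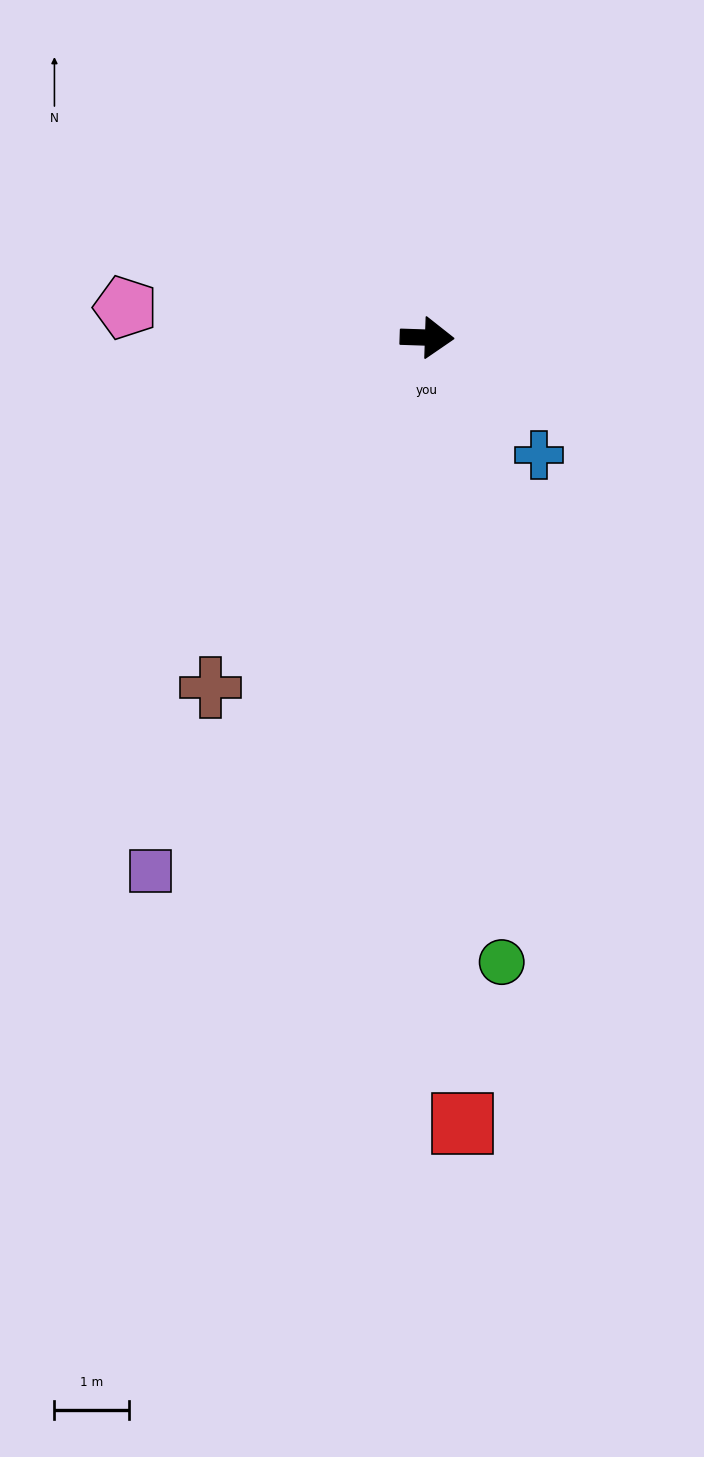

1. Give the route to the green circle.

turn right 81°, forward 8.4 m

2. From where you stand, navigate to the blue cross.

turn right 45°, forward 2.2 m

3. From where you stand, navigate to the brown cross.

turn right 120°, forward 5.5 m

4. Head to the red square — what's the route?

turn right 85°, forward 10.5 m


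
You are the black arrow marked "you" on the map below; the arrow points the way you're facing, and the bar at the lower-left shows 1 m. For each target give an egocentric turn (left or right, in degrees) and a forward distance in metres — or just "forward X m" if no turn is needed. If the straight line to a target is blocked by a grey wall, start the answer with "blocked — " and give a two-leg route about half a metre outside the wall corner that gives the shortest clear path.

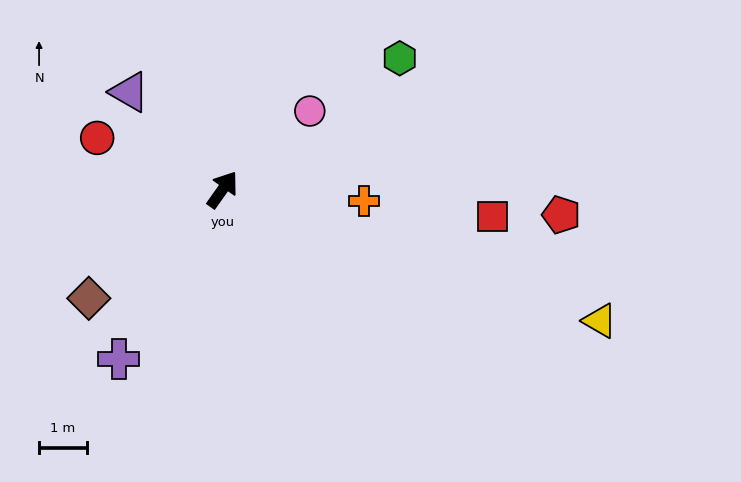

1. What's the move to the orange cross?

turn right 59°, forward 3.0 m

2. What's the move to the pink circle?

turn right 13°, forward 2.5 m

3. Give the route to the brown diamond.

turn left 164°, forward 3.6 m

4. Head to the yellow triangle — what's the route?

turn right 74°, forward 8.4 m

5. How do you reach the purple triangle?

turn left 79°, forward 2.8 m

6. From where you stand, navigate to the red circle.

turn left 103°, forward 2.8 m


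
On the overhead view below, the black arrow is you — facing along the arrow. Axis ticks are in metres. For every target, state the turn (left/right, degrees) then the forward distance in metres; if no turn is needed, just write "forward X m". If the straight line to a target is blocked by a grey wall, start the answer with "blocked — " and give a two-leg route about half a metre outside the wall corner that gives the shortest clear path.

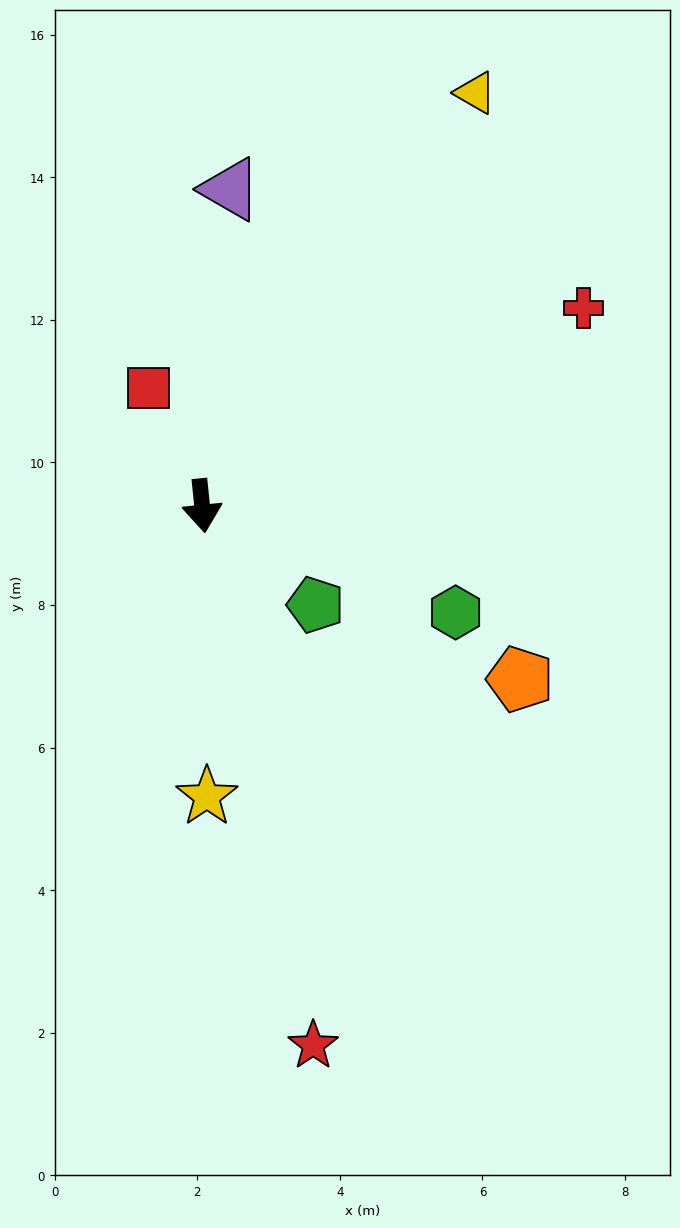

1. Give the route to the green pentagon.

turn left 43°, forward 2.1 m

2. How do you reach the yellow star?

turn right 5°, forward 4.1 m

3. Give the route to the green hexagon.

turn left 61°, forward 3.9 m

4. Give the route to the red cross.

turn left 112°, forward 6.0 m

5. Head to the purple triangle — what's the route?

turn left 169°, forward 4.5 m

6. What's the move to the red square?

turn right 161°, forward 1.8 m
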